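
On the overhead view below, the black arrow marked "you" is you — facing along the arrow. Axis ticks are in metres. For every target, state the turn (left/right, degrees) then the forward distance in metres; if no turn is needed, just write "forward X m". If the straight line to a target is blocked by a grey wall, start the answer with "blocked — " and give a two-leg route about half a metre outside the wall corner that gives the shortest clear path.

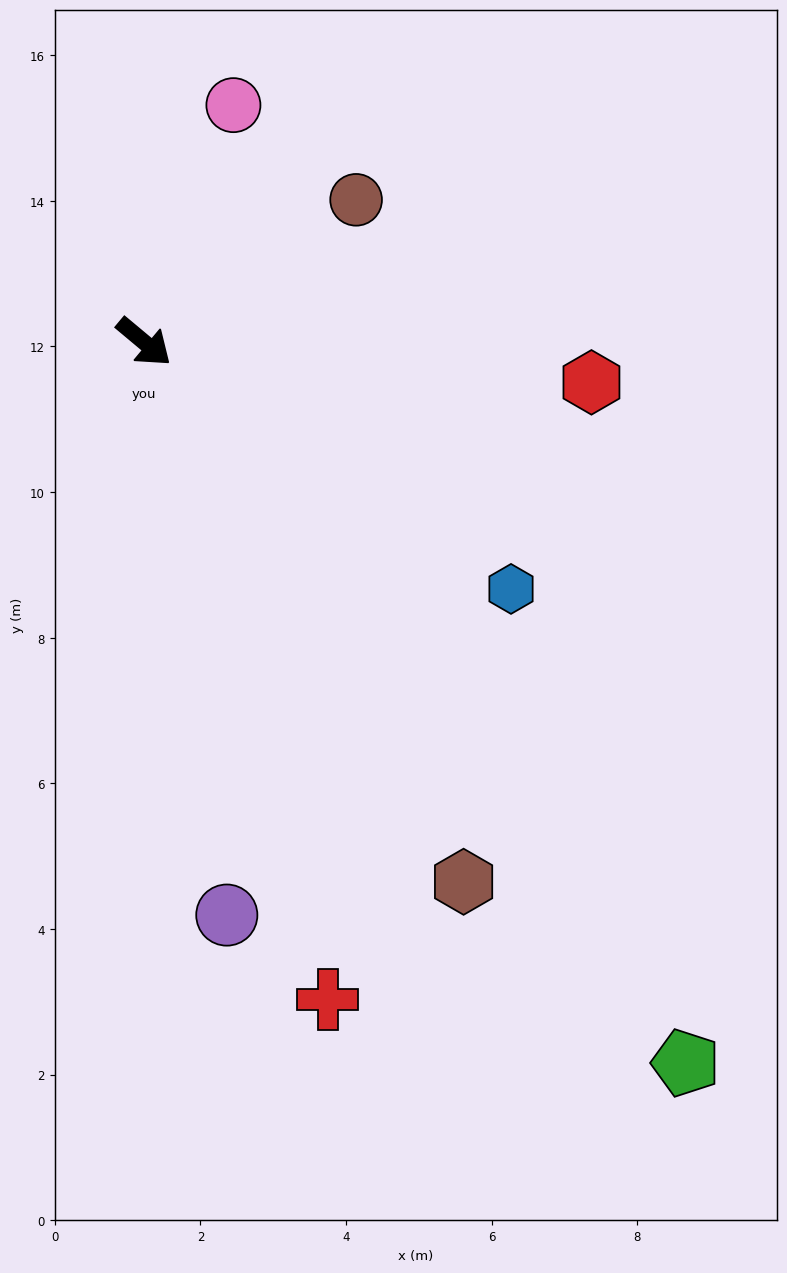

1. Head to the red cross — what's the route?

turn right 34°, forward 9.4 m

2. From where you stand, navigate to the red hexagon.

turn left 35°, forward 6.2 m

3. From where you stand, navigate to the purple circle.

turn right 42°, forward 7.9 m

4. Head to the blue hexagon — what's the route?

turn left 6°, forward 6.1 m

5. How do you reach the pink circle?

turn left 109°, forward 3.5 m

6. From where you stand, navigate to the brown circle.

turn left 74°, forward 3.5 m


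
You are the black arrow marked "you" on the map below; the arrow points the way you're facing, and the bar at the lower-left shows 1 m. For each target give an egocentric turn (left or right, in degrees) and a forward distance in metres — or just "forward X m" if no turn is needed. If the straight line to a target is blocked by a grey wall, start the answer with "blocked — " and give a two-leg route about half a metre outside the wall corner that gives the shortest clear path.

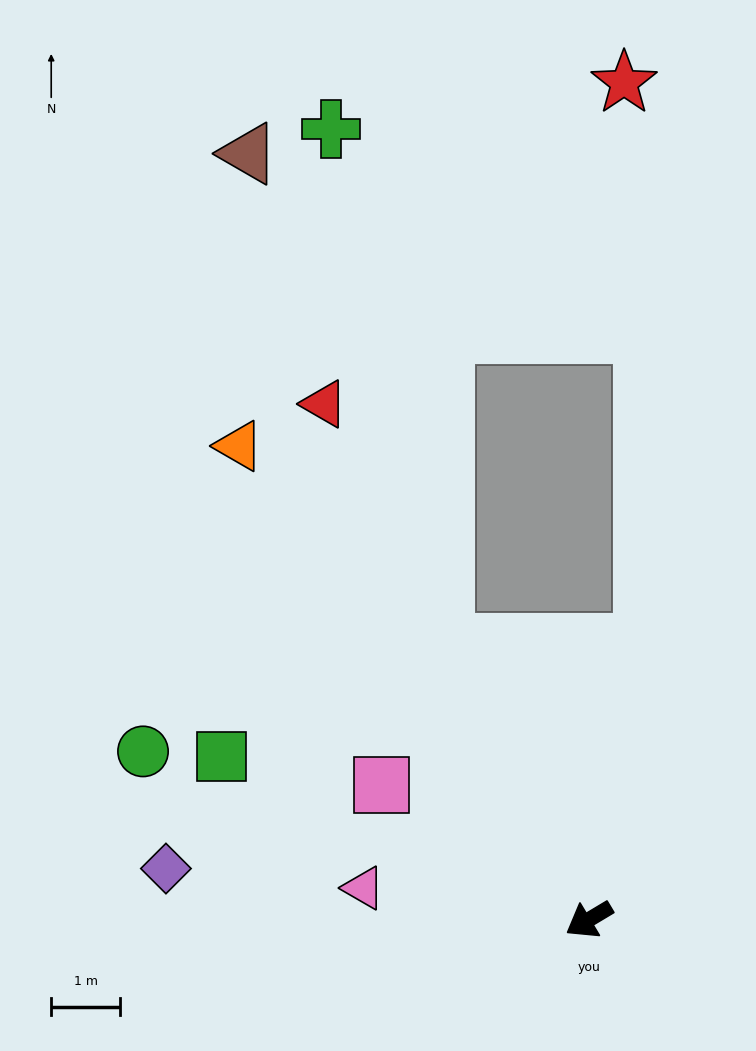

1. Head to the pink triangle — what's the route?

turn right 39°, forward 3.3 m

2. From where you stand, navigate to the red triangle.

turn right 94°, forward 8.4 m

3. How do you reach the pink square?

turn right 64°, forward 3.6 m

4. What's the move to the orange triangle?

turn right 84°, forward 8.6 m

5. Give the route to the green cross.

blocked — turn right 93°, forward 4.5 m, then turn right 15°, forward 7.7 m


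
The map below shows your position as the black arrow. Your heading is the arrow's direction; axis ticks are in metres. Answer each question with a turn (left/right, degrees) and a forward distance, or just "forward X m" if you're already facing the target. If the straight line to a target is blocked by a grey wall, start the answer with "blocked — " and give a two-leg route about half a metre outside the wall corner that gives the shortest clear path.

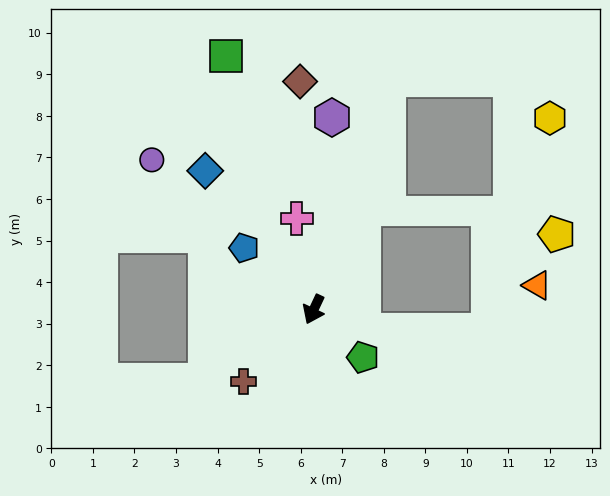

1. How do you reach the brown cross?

turn right 19°, forward 2.4 m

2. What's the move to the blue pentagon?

turn right 106°, forward 2.2 m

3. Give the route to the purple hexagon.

turn right 160°, forward 4.6 m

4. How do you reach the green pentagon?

turn left 71°, forward 1.7 m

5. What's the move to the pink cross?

turn right 144°, forward 2.2 m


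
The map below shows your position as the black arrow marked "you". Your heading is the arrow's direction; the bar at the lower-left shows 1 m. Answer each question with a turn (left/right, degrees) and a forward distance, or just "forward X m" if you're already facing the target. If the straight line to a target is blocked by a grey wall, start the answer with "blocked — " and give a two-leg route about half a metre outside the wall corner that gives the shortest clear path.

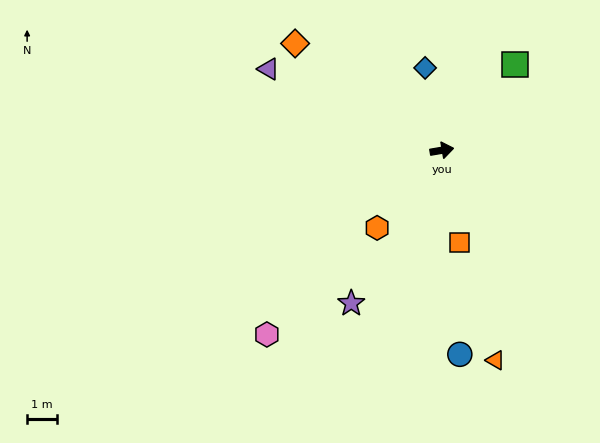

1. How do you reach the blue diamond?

turn left 92°, forward 2.8 m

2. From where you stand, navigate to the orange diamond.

turn left 134°, forward 6.0 m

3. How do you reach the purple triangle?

turn left 145°, forward 6.3 m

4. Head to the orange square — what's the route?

turn right 89°, forward 3.1 m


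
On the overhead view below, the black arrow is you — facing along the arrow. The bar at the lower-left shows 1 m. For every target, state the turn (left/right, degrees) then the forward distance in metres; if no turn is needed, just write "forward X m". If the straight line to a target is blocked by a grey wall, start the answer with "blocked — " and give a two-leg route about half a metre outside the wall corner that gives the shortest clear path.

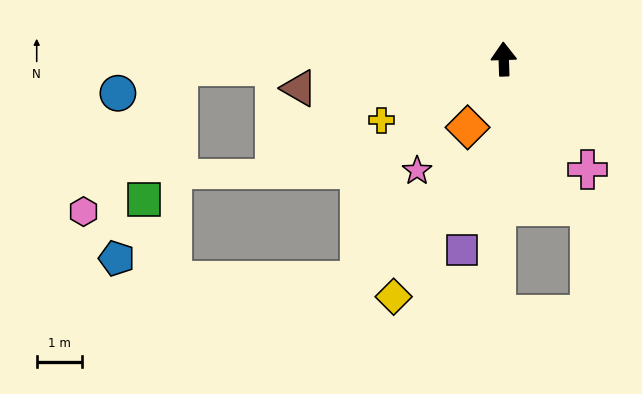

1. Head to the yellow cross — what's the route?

turn left 115°, forward 3.0 m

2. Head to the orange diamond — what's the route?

turn left 150°, forward 1.7 m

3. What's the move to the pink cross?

turn right 145°, forward 3.1 m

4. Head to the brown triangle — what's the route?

turn left 96°, forward 4.6 m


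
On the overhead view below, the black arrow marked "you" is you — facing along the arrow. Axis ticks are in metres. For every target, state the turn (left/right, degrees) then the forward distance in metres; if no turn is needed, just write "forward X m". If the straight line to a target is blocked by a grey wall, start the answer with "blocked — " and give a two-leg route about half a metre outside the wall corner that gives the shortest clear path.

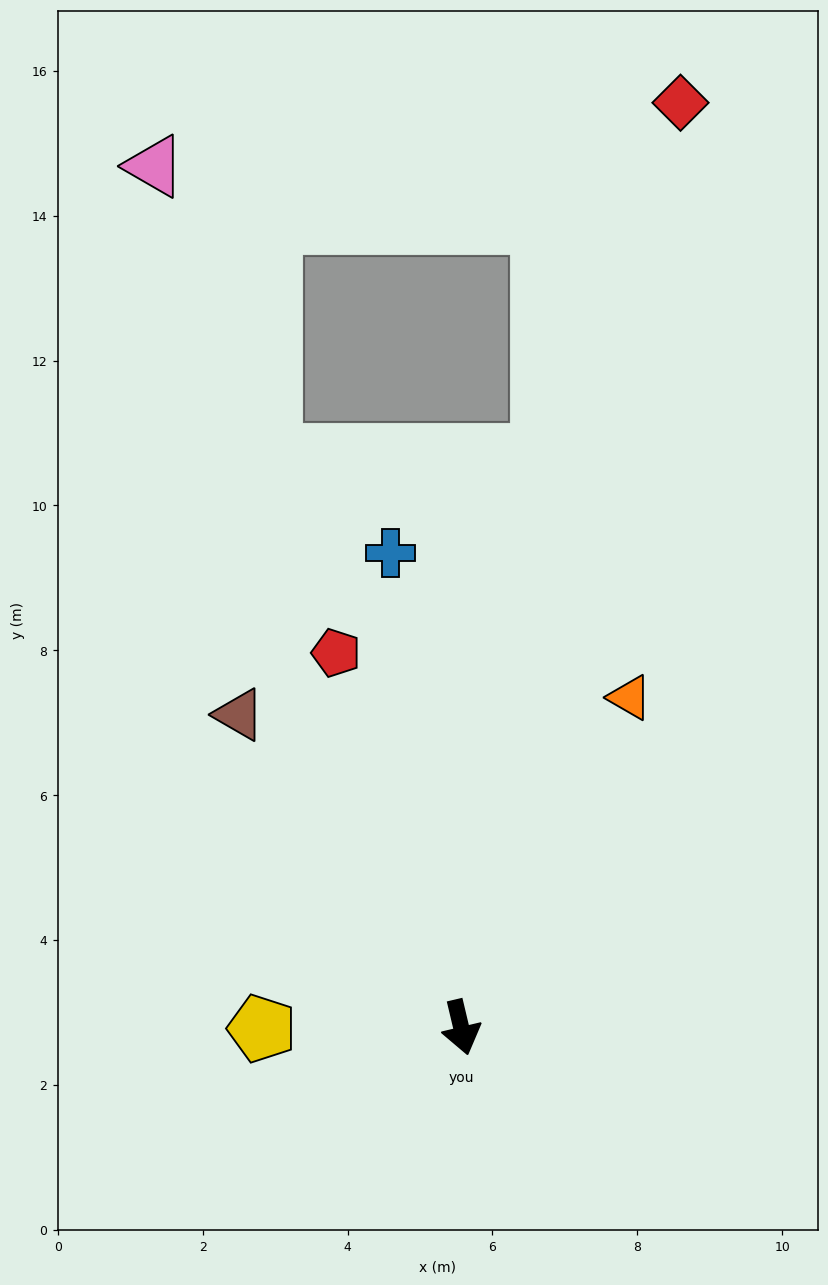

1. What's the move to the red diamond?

turn left 153°, forward 13.1 m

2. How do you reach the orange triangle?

turn left 140°, forward 5.1 m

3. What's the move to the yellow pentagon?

turn right 103°, forward 2.8 m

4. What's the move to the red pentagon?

turn right 175°, forward 5.5 m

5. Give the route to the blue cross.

turn left 175°, forward 6.6 m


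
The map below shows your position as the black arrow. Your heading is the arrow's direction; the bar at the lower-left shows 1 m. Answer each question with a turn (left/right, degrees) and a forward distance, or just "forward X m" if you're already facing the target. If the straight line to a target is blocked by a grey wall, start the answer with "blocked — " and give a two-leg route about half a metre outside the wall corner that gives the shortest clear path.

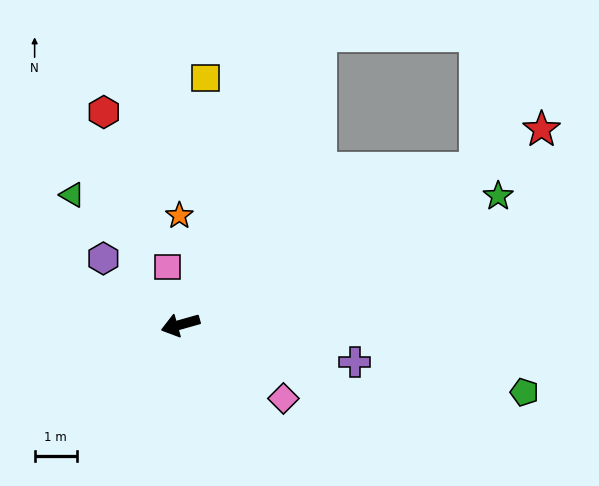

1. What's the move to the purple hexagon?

turn right 56°, forward 2.4 m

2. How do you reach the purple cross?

turn left 152°, forward 4.2 m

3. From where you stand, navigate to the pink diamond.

turn left 129°, forward 3.0 m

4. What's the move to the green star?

turn right 174°, forward 8.1 m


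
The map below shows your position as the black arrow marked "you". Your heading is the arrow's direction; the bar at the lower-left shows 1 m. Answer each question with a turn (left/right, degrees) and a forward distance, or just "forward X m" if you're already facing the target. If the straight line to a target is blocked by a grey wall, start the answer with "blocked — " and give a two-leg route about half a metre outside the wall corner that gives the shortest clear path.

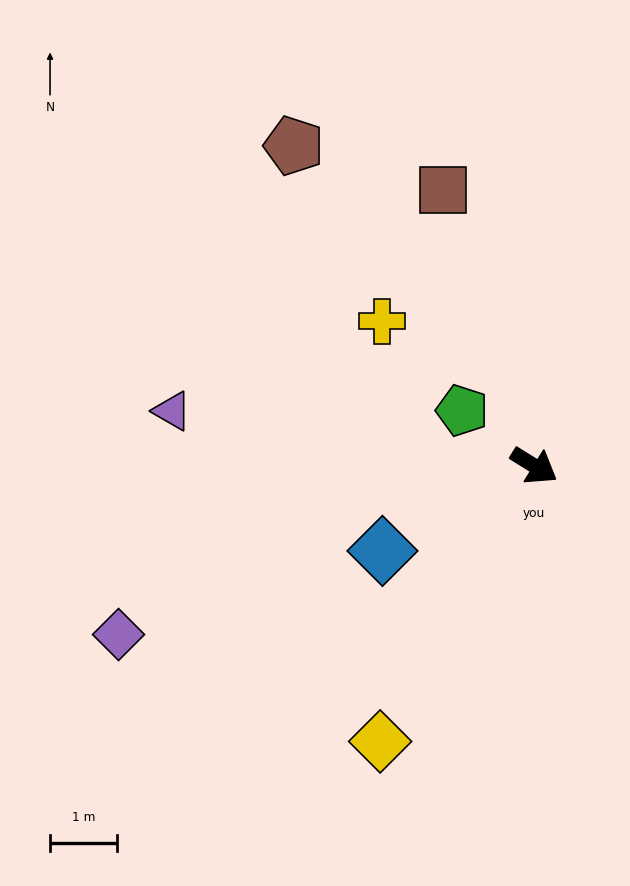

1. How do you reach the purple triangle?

turn right 157°, forward 5.5 m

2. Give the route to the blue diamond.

turn right 119°, forward 2.6 m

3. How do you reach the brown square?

turn left 140°, forward 4.3 m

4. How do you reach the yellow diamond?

turn right 87°, forward 4.7 m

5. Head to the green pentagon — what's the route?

turn left 174°, forward 1.4 m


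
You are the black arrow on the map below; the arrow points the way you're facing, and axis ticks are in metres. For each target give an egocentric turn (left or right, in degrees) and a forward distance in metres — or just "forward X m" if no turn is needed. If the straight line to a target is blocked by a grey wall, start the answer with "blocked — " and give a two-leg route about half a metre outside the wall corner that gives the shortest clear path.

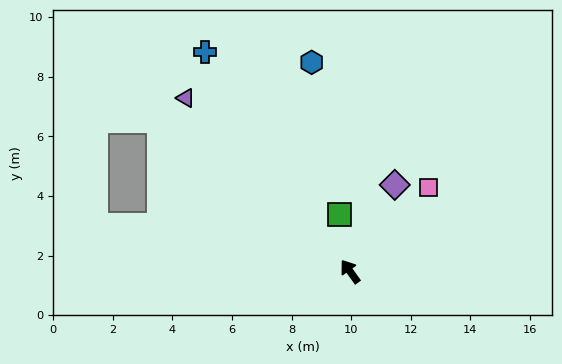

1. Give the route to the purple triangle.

turn left 8°, forward 8.0 m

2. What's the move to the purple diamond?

turn right 63°, forward 3.3 m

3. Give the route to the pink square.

turn right 79°, forward 3.8 m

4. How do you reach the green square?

turn right 25°, forward 1.9 m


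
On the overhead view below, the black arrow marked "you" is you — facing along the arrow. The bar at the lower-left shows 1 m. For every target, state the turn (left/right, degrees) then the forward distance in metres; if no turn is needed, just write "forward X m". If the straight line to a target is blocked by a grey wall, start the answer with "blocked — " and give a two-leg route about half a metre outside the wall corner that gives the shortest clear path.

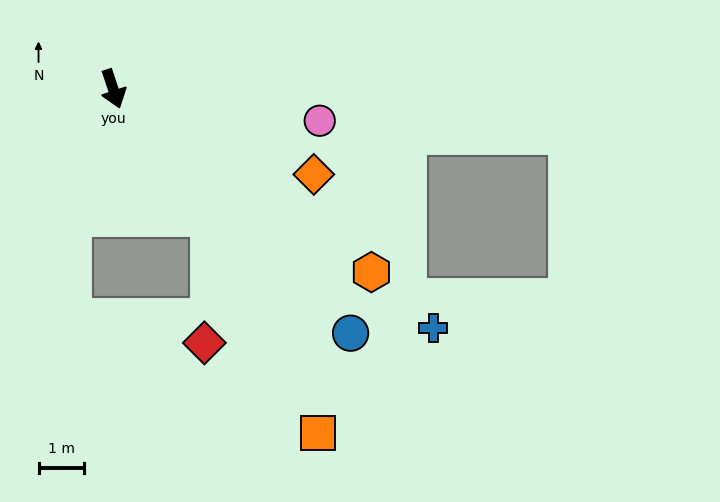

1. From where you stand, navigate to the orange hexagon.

turn left 36°, forward 6.9 m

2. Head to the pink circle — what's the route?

turn left 63°, forward 4.6 m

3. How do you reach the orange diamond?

turn left 48°, forward 4.8 m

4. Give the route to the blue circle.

turn left 26°, forward 7.5 m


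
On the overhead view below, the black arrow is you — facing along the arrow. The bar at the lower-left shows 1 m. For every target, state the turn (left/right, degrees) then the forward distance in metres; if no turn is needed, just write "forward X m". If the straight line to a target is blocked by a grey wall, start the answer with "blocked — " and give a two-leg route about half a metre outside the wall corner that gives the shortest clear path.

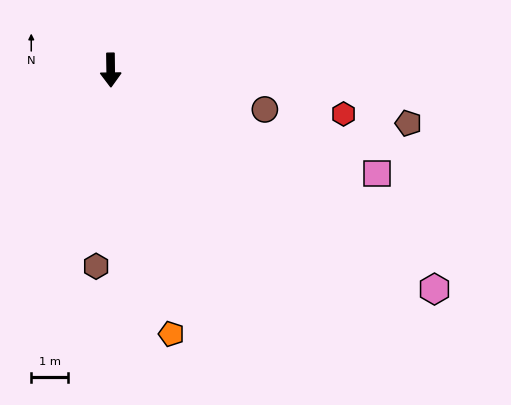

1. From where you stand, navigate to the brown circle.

turn left 75°, forward 4.3 m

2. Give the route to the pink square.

turn left 68°, forward 7.8 m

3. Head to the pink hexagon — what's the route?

turn left 55°, forward 10.6 m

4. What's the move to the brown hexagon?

turn right 5°, forward 5.3 m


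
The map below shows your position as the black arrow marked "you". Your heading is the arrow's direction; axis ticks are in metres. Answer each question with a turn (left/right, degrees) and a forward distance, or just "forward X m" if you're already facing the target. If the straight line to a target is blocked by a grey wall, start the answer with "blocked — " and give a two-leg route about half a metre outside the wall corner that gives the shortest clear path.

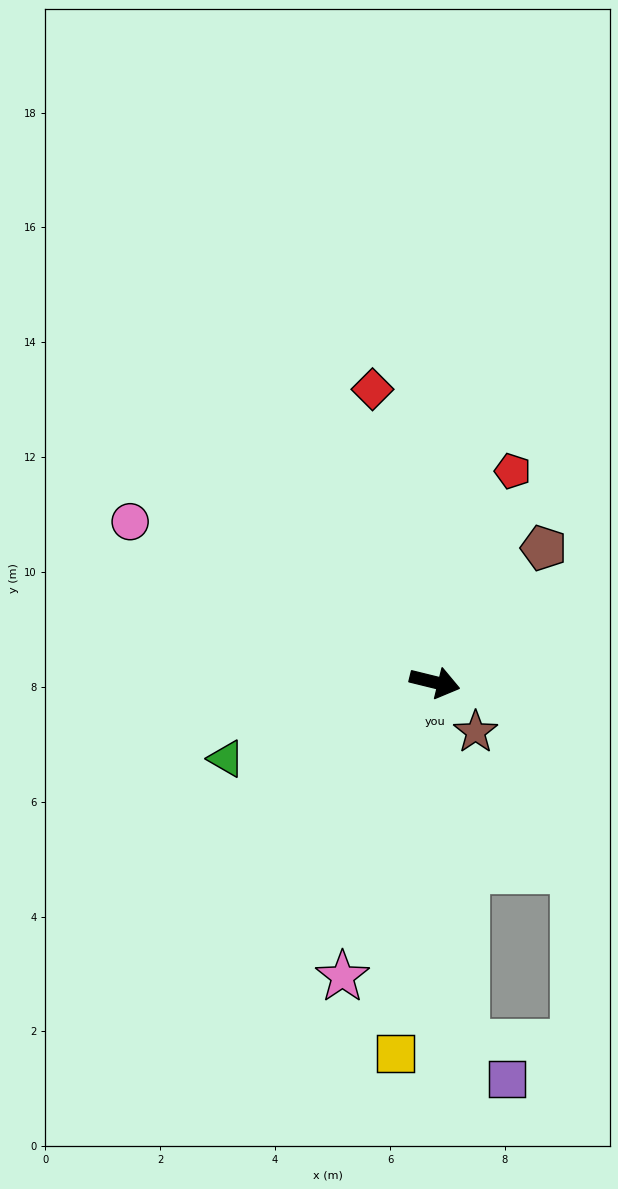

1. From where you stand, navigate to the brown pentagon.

turn left 65°, forward 3.0 m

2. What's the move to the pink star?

turn right 94°, forward 5.4 m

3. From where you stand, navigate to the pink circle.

turn left 166°, forward 6.0 m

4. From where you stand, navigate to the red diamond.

turn left 116°, forward 5.2 m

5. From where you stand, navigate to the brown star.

turn right 37°, forward 1.1 m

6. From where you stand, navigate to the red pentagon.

turn left 84°, forward 3.9 m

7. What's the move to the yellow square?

turn right 82°, forward 6.5 m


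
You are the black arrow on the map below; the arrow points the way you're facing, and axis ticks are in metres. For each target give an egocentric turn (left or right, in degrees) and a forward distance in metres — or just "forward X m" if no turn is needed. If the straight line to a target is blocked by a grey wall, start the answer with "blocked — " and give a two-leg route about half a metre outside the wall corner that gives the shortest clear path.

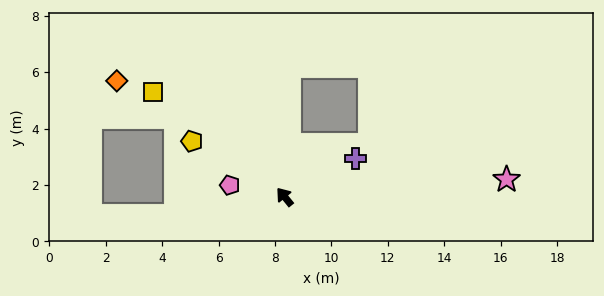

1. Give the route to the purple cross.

turn right 100°, forward 2.9 m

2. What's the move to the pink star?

turn right 125°, forward 7.9 m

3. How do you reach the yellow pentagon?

turn left 20°, forward 3.8 m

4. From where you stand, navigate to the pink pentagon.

turn left 39°, forward 2.0 m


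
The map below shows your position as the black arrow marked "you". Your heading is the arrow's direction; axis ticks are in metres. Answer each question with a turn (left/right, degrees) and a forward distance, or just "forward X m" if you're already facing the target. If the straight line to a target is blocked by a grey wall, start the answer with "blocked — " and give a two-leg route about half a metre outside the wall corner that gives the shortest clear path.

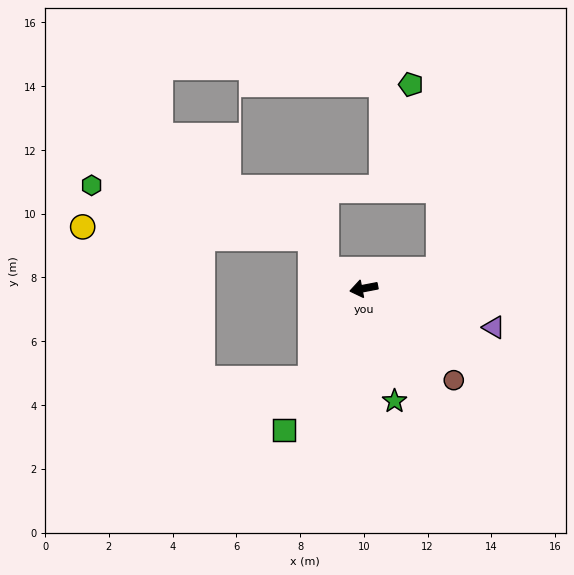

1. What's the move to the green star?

turn left 94°, forward 3.7 m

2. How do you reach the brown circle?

turn left 124°, forward 4.0 m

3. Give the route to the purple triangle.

turn left 152°, forward 4.3 m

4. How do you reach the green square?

turn left 50°, forward 5.1 m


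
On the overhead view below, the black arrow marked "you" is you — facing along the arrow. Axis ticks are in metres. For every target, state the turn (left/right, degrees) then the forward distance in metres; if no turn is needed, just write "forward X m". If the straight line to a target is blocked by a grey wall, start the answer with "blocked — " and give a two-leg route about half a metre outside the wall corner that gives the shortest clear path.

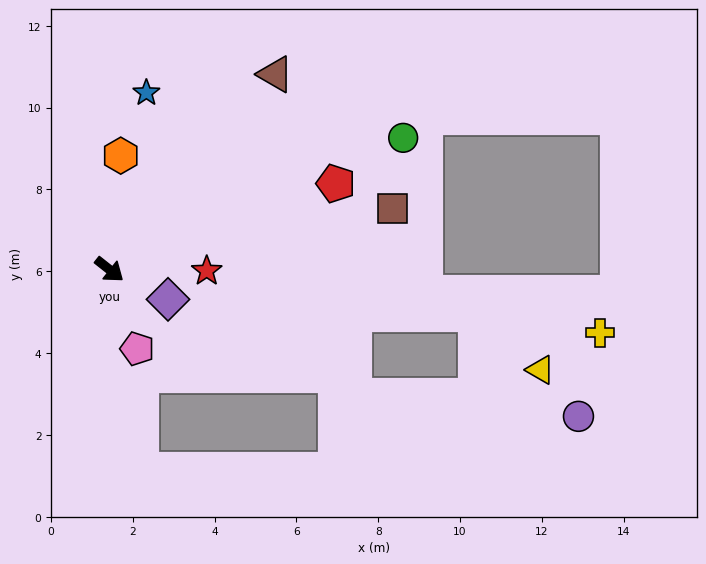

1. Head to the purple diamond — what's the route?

turn left 11°, forward 1.6 m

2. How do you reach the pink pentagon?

turn right 32°, forward 2.1 m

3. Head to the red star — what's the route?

turn left 38°, forward 2.4 m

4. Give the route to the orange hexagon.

turn left 123°, forward 2.8 m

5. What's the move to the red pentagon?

turn left 59°, forward 5.9 m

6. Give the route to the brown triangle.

turn left 88°, forward 6.3 m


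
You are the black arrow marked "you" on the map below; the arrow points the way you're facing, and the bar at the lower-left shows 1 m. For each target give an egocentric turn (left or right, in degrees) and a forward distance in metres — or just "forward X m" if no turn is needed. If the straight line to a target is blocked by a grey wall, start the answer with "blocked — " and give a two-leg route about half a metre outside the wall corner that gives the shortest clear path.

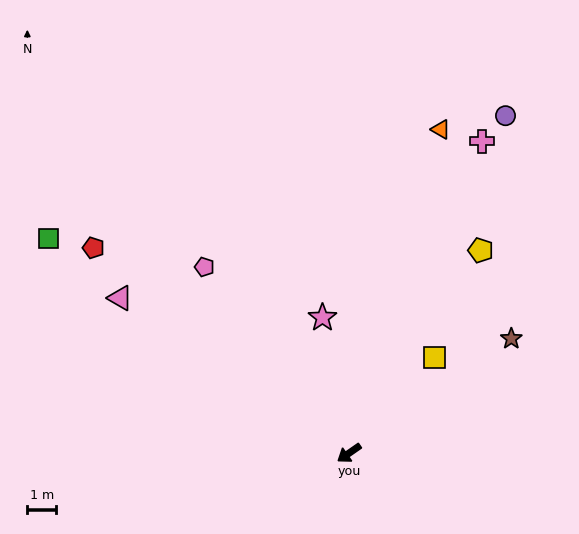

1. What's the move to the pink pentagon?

turn right 87°, forward 8.2 m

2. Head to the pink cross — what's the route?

turn right 148°, forward 11.8 m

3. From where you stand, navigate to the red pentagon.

turn right 74°, forward 11.4 m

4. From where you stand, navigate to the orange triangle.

turn right 141°, forward 11.7 m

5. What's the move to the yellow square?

turn right 167°, forward 4.5 m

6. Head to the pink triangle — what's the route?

turn right 69°, forward 9.6 m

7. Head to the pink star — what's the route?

turn right 114°, forward 4.8 m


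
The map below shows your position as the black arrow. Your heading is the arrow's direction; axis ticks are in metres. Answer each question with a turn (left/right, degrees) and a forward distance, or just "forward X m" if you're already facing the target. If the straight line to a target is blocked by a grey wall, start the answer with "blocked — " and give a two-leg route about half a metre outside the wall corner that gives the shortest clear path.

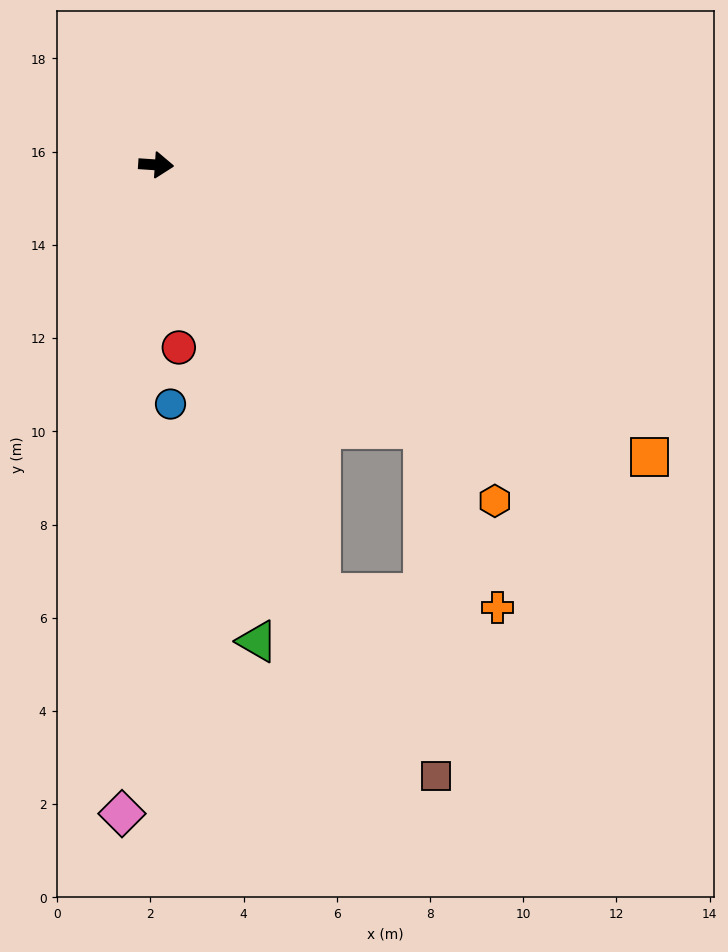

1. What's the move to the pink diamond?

turn right 89°, forward 13.9 m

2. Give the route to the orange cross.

blocked — turn right 41°, forward 8.0 m, then turn right 22°, forward 4.2 m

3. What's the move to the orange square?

turn right 27°, forward 12.3 m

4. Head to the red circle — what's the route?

turn right 79°, forward 3.9 m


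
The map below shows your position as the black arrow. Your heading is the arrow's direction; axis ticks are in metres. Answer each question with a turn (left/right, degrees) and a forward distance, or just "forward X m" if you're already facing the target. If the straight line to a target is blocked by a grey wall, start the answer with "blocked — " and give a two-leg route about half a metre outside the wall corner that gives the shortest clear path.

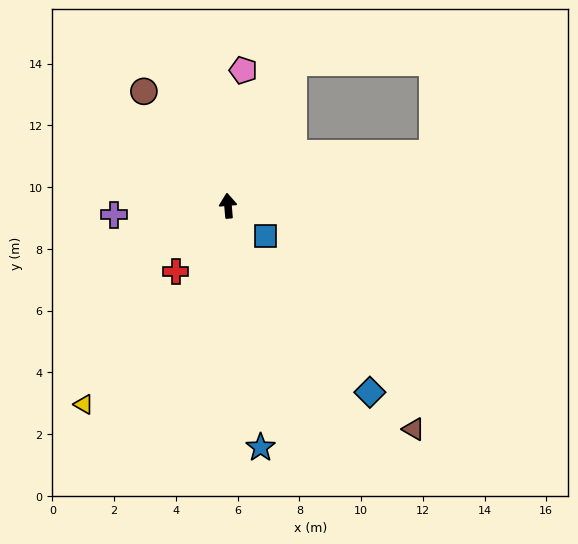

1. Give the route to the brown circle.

turn left 31°, forward 4.6 m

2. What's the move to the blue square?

turn right 134°, forward 1.6 m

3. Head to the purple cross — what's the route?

turn left 90°, forward 3.7 m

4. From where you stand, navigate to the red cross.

turn left 137°, forward 2.7 m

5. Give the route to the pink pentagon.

turn right 11°, forward 4.4 m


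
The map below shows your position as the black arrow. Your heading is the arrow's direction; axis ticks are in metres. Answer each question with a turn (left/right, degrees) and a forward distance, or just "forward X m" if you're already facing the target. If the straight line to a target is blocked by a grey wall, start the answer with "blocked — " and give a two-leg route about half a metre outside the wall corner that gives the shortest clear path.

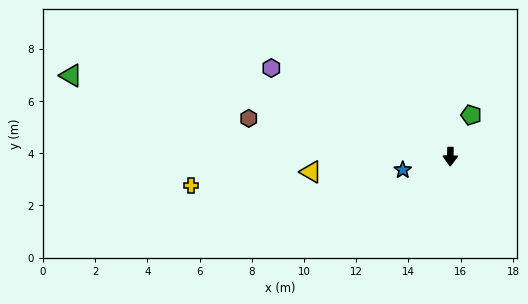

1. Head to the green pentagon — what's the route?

turn left 154°, forward 1.8 m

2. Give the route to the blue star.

turn right 73°, forward 1.9 m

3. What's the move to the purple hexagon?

turn right 115°, forward 7.6 m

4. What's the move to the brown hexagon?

turn right 100°, forward 7.9 m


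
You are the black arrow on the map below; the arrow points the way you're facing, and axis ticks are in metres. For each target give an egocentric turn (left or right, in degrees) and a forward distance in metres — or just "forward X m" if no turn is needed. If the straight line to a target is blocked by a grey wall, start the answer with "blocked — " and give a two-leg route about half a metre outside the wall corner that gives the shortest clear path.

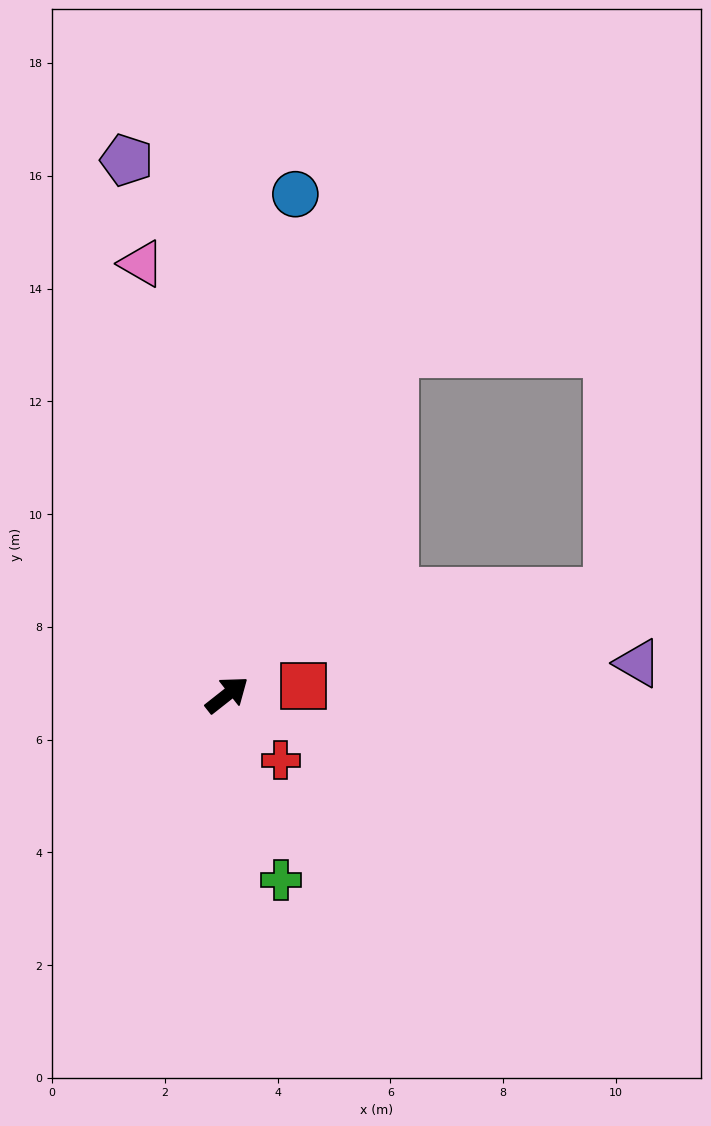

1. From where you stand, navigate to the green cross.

turn right 112°, forward 3.4 m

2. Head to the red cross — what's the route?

turn right 89°, forward 1.5 m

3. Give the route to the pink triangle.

turn left 63°, forward 7.8 m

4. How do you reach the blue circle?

turn left 44°, forward 9.0 m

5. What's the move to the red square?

turn right 32°, forward 1.4 m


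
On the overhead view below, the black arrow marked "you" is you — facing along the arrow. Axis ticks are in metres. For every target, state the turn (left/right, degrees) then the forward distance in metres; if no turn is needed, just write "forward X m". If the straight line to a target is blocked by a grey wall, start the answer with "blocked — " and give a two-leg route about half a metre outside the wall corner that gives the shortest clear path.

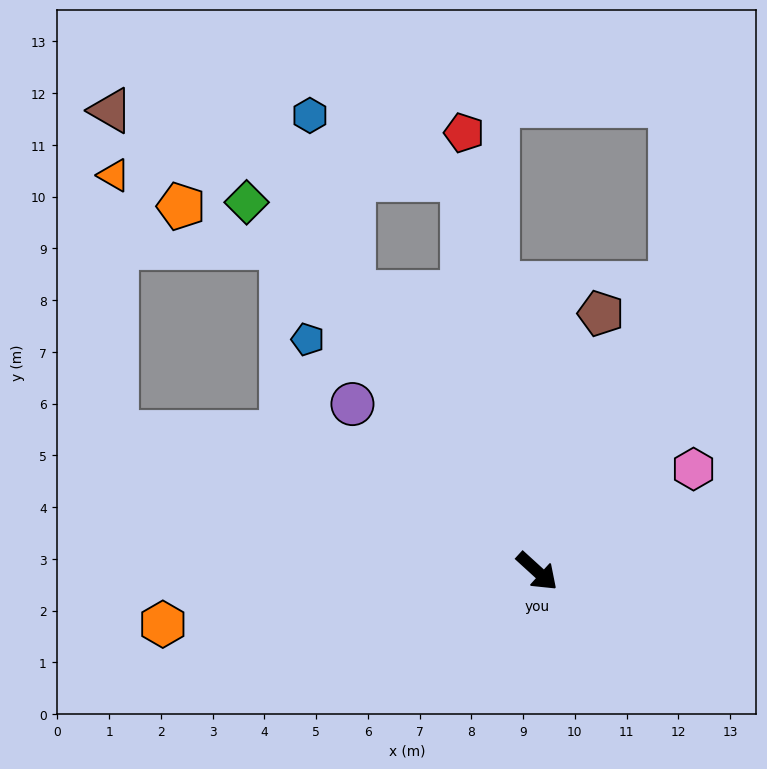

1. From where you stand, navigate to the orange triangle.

blocked — turn right 156°, forward 8.6 m, then turn right 71°, forward 5.0 m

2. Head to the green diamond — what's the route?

turn left 171°, forward 9.1 m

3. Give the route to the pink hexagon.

turn left 75°, forward 3.6 m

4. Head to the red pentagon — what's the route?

turn left 142°, forward 8.6 m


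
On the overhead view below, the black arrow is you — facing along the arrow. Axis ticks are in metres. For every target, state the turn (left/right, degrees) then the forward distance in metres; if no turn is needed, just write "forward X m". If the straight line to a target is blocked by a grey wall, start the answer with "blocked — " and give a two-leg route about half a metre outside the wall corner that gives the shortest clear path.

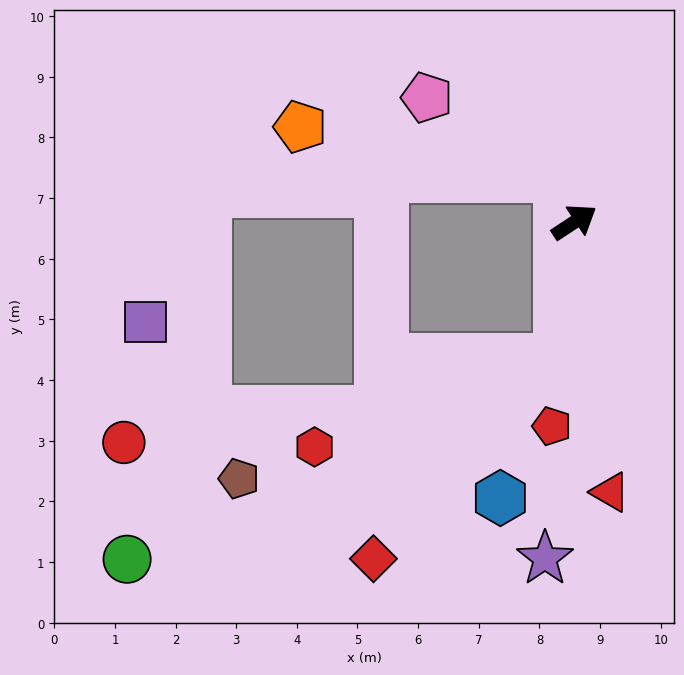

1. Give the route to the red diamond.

blocked — turn right 130°, forward 2.3 m, then turn right 36°, forward 4.5 m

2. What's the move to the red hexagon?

blocked — turn right 130°, forward 2.3 m, then turn right 64°, forward 4.3 m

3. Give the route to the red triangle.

turn right 116°, forward 4.5 m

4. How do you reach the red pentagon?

turn right 130°, forward 3.4 m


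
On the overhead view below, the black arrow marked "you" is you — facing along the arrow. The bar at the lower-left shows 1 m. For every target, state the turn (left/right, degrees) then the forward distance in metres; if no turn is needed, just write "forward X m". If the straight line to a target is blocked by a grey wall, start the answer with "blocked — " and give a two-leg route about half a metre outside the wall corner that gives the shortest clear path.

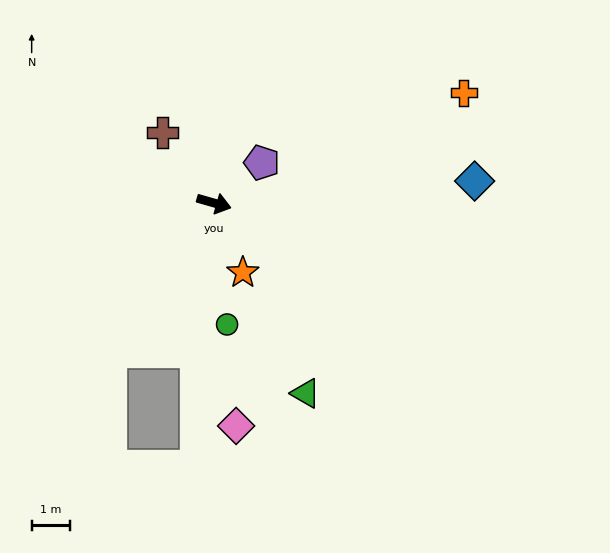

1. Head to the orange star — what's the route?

turn right 52°, forward 2.0 m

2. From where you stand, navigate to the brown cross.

turn left 142°, forward 2.3 m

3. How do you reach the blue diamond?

turn left 21°, forward 6.9 m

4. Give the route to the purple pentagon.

turn left 56°, forward 1.6 m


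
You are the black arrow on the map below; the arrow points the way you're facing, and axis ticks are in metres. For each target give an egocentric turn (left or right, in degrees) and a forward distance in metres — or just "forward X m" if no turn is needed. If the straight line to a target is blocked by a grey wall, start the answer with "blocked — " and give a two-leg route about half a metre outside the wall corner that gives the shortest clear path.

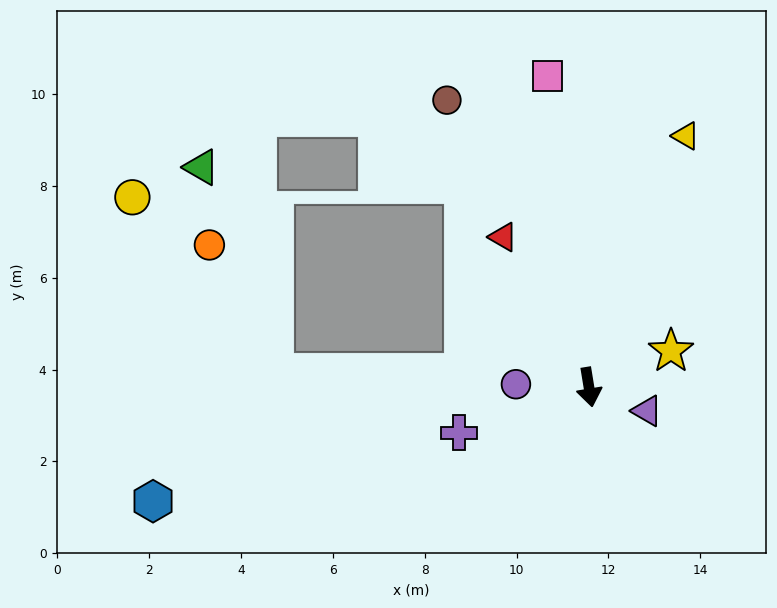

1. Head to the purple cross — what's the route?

turn right 80°, forward 3.0 m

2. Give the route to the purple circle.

turn right 102°, forward 1.6 m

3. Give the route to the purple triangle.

turn left 59°, forward 1.4 m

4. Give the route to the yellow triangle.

turn left 150°, forward 5.9 m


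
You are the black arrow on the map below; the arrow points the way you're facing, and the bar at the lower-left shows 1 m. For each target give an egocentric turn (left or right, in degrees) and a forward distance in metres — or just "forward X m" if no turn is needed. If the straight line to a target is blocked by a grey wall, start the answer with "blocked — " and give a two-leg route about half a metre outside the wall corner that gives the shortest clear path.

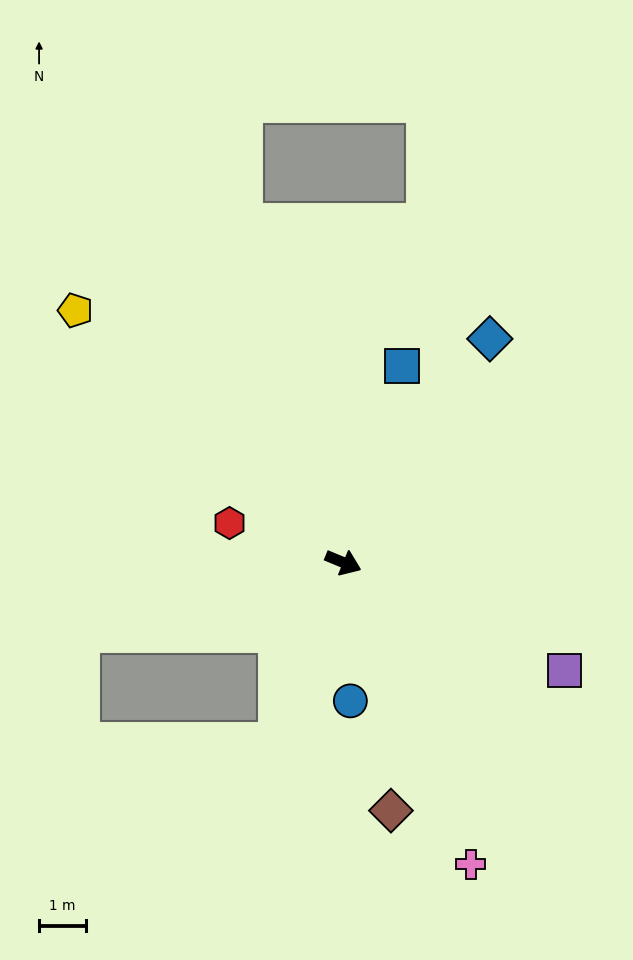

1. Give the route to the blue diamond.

turn left 79°, forward 5.7 m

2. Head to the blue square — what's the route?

turn left 96°, forward 4.4 m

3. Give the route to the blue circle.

turn right 65°, forward 2.9 m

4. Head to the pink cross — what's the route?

turn right 45°, forward 7.0 m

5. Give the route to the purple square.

turn right 4°, forward 5.2 m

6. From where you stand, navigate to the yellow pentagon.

turn left 159°, forward 7.8 m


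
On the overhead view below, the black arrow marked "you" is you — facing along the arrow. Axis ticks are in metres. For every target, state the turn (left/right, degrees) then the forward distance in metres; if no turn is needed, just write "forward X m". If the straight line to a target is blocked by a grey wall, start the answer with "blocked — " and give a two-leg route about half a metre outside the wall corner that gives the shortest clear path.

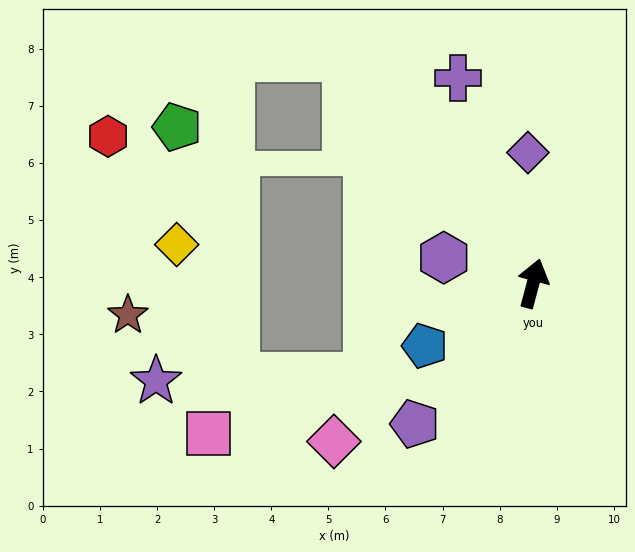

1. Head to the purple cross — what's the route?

turn left 35°, forward 3.8 m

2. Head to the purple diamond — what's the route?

turn left 17°, forward 2.3 m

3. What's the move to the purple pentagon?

turn left 155°, forward 3.2 m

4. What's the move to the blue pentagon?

turn left 135°, forward 2.2 m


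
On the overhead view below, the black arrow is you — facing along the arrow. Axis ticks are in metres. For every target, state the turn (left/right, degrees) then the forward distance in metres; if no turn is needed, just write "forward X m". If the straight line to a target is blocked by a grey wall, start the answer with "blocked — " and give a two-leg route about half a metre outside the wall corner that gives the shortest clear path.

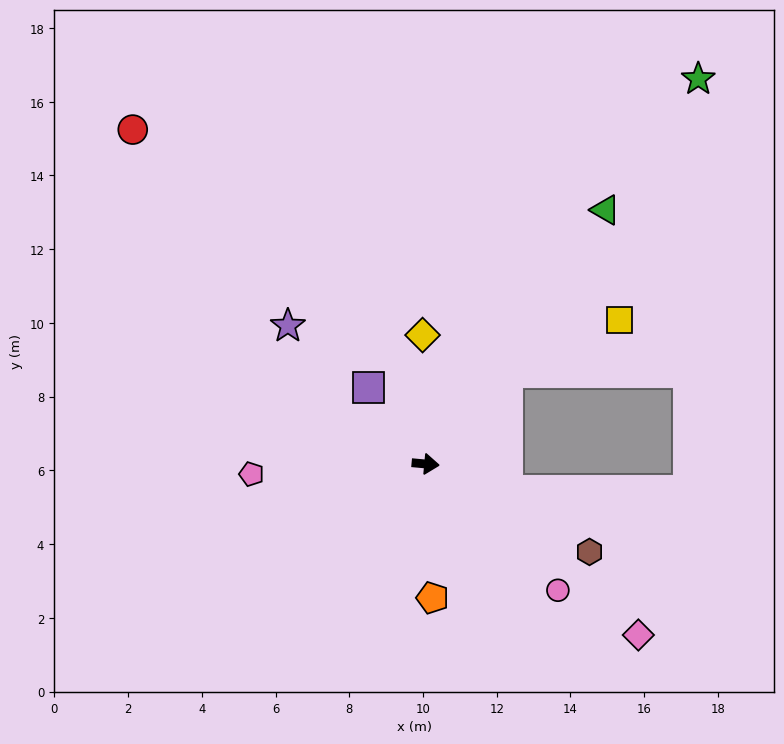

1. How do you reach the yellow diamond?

turn left 97°, forward 3.5 m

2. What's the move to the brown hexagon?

turn right 23°, forward 5.0 m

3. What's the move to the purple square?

turn left 132°, forward 2.6 m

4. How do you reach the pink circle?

turn right 38°, forward 5.0 m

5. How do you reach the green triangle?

turn left 60°, forward 8.4 m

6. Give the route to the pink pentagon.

turn right 171°, forward 4.7 m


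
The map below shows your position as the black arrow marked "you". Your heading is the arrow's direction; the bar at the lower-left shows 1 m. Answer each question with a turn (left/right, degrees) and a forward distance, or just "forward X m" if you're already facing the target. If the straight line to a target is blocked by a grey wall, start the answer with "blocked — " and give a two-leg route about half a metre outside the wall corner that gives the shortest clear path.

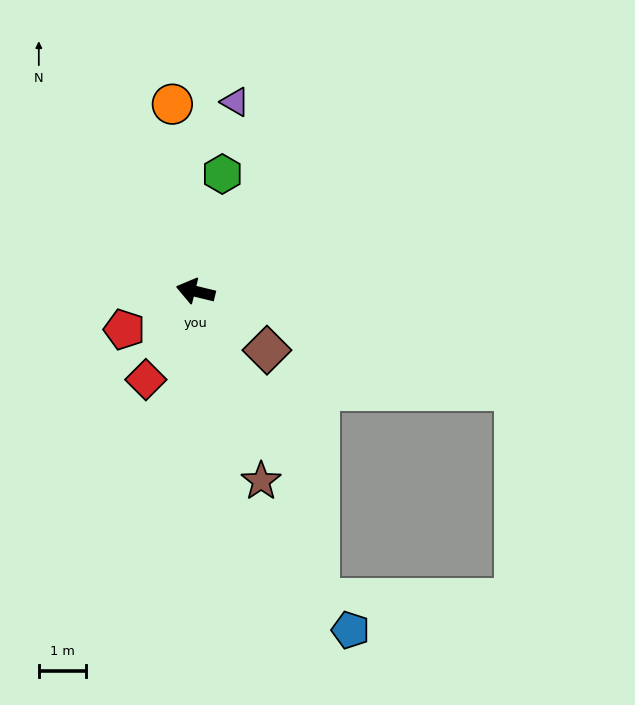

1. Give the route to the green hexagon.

turn right 89°, forward 2.5 m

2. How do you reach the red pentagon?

turn left 42°, forward 1.7 m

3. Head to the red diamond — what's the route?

turn left 74°, forward 2.1 m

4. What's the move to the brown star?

turn left 123°, forward 4.2 m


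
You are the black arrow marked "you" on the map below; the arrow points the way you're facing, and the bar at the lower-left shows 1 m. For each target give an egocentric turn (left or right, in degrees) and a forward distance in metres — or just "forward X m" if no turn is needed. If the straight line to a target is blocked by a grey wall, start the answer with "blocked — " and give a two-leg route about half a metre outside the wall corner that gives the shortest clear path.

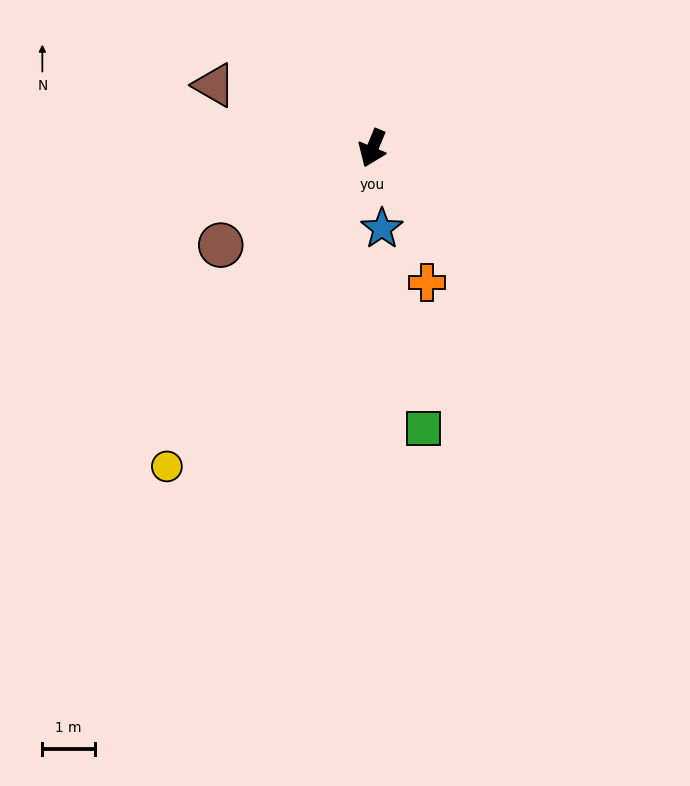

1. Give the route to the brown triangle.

turn right 89°, forward 3.2 m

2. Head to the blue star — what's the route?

turn left 29°, forward 1.5 m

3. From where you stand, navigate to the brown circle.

turn right 35°, forward 3.4 m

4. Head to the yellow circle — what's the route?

turn right 10°, forward 7.2 m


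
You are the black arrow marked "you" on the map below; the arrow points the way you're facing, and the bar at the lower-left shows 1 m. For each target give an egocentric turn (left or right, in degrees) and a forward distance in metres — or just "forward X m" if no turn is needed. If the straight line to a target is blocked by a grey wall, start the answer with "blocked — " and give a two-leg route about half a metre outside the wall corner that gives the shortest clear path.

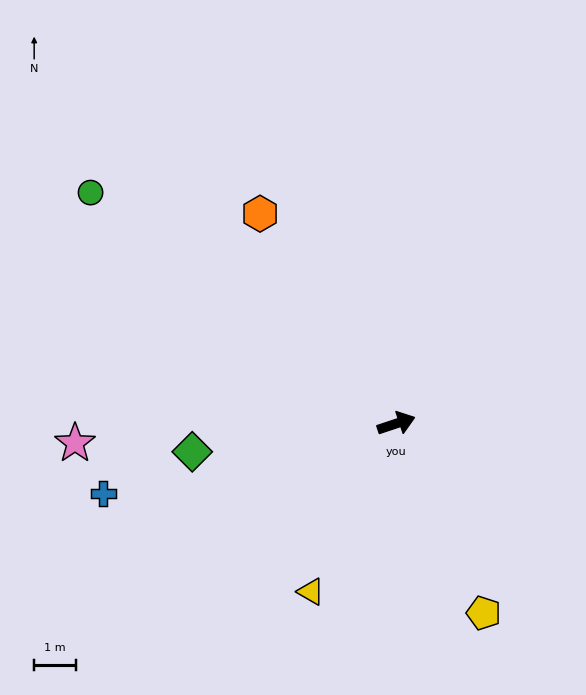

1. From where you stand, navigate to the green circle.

turn left 125°, forward 9.1 m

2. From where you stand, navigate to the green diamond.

turn left 169°, forward 4.9 m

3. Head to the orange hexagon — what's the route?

turn left 105°, forward 6.0 m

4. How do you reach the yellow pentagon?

turn right 84°, forward 5.0 m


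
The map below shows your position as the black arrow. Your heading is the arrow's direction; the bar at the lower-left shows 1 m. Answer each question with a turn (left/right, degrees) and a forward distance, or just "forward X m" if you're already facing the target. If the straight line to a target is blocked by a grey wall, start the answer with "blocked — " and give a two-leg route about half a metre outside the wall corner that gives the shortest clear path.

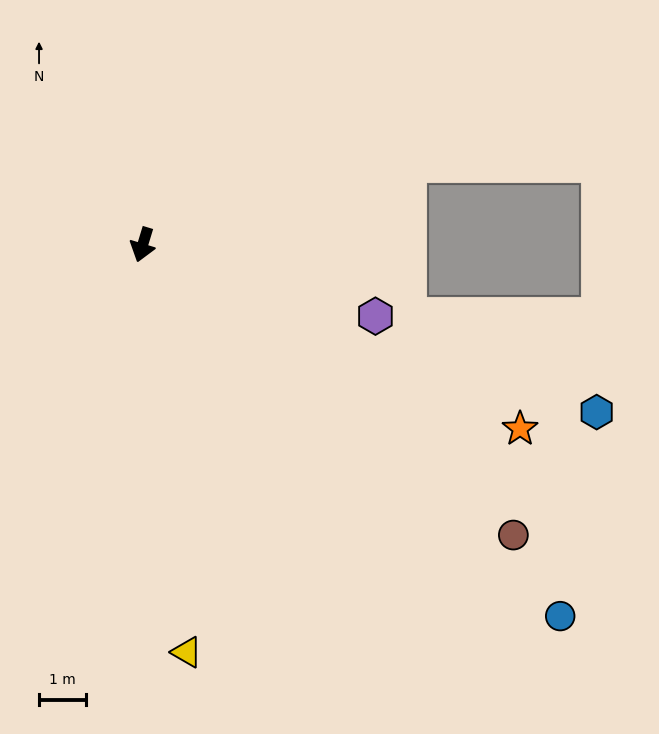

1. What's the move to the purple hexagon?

turn left 90°, forward 5.2 m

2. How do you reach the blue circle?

turn left 65°, forward 12.0 m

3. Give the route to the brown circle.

turn left 69°, forward 10.1 m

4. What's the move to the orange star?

turn left 81°, forward 9.0 m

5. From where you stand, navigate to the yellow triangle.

turn left 23°, forward 8.8 m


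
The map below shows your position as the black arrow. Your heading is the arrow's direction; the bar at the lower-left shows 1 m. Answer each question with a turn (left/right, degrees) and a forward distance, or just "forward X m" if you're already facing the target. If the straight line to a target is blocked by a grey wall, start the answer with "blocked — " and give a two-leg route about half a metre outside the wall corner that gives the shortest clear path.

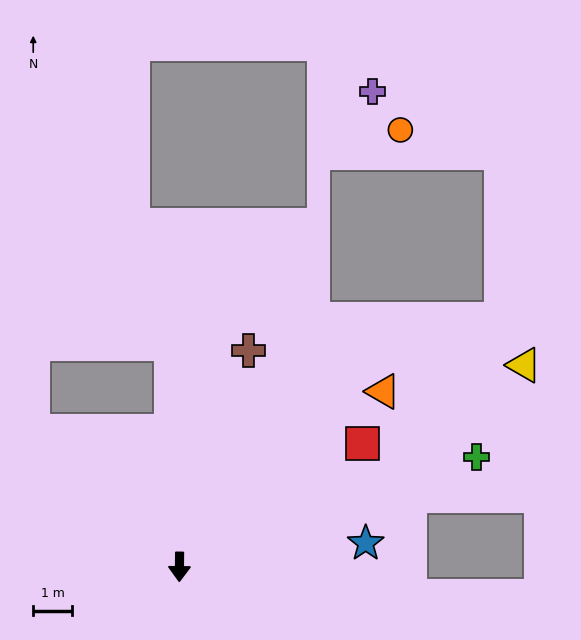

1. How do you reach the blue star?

turn left 98°, forward 4.8 m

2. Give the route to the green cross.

turn left 111°, forward 8.2 m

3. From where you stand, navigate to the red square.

turn left 125°, forward 5.7 m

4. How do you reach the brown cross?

turn left 163°, forward 5.9 m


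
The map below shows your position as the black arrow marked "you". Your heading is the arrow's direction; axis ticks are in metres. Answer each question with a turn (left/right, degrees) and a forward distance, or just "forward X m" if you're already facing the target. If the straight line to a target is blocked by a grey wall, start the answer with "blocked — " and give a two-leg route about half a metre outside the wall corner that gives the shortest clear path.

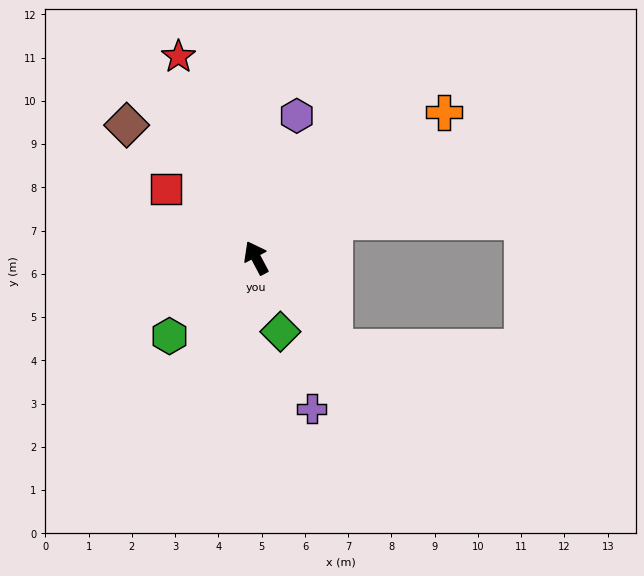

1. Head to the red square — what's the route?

turn left 25°, forward 2.6 m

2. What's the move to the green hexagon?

turn left 104°, forward 2.7 m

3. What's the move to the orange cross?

turn right 80°, forward 5.5 m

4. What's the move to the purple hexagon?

turn right 44°, forward 3.4 m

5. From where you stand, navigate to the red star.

turn right 7°, forward 5.0 m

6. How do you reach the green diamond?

turn left 170°, forward 1.8 m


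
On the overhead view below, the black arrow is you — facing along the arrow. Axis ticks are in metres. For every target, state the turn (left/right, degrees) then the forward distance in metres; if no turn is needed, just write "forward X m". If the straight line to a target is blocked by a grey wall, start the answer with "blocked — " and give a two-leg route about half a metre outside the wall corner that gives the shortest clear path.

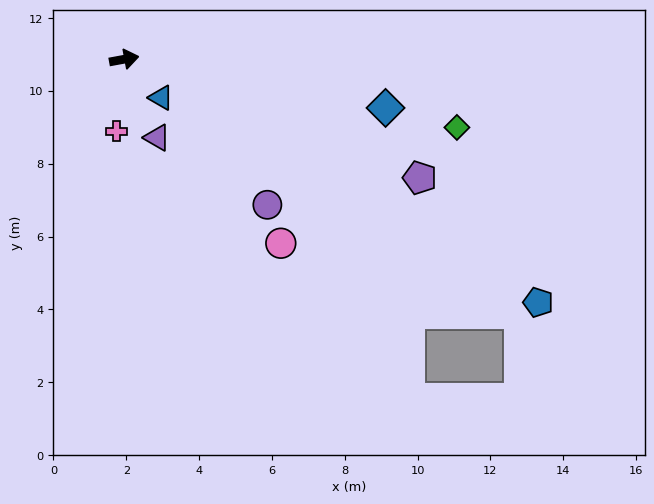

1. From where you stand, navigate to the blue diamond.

turn right 21°, forward 7.3 m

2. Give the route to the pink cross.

turn right 106°, forward 2.0 m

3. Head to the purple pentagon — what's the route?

turn right 32°, forward 8.7 m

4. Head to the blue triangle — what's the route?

turn right 57°, forward 1.5 m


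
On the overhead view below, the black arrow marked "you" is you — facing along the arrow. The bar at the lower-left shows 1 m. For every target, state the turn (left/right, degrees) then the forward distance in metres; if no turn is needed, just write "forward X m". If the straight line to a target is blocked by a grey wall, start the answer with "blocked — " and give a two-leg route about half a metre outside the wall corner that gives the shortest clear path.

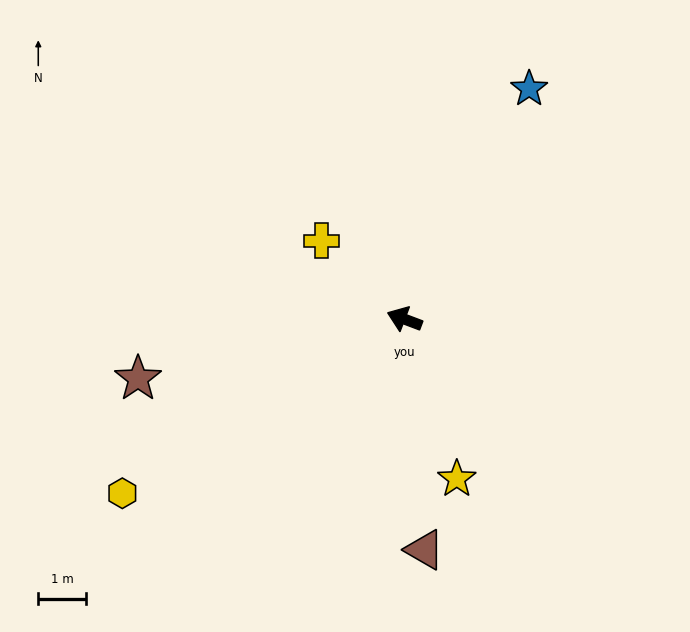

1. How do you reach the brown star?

turn left 33°, forward 5.7 m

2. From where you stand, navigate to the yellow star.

turn left 129°, forward 3.5 m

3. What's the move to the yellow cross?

turn right 23°, forward 2.4 m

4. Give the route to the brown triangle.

turn left 116°, forward 4.8 m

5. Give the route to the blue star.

turn right 98°, forward 5.5 m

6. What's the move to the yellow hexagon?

turn left 52°, forward 6.9 m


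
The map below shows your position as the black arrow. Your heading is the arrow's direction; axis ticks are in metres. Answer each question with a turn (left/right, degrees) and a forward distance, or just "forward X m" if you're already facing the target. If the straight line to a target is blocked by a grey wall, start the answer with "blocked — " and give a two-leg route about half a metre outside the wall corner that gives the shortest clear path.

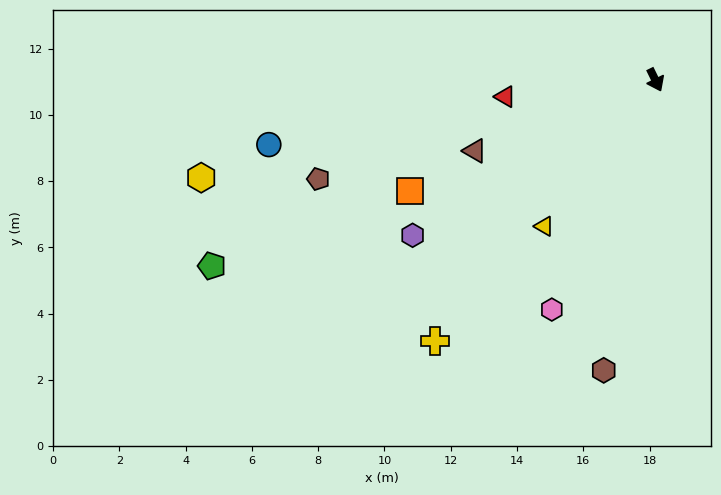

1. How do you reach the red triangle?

turn right 110°, forward 4.6 m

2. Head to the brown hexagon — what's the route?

turn right 36°, forward 8.9 m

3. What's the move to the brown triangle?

turn right 95°, forward 5.9 m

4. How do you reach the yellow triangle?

turn right 63°, forward 5.5 m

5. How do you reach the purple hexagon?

turn right 83°, forward 8.7 m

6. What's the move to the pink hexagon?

turn right 50°, forward 7.6 m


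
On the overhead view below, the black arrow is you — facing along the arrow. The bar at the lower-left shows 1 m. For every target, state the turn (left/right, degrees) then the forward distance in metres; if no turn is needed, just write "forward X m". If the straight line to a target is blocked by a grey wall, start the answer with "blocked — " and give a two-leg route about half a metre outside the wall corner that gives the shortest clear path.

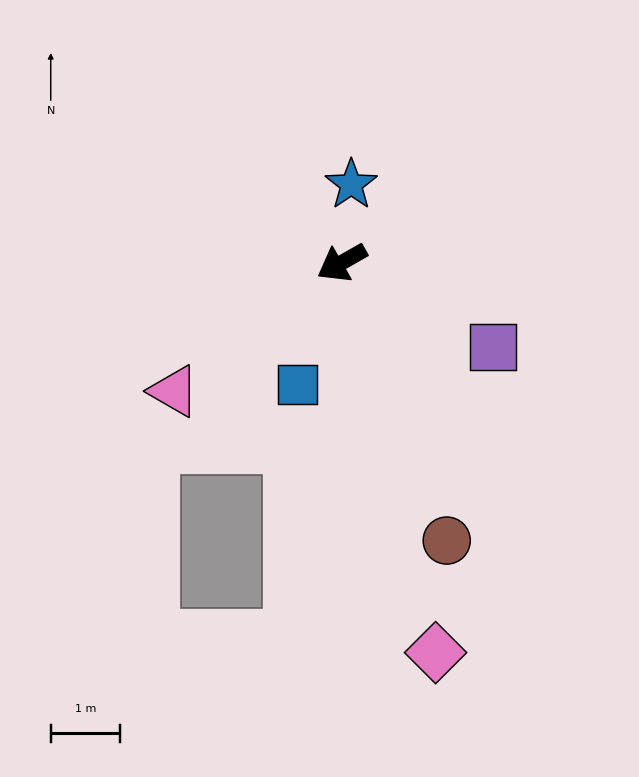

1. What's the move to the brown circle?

turn left 81°, forward 4.3 m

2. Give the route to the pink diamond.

turn left 74°, forward 5.8 m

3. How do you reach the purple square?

turn left 121°, forward 2.5 m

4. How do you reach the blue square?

turn left 40°, forward 1.9 m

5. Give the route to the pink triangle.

turn left 8°, forward 3.0 m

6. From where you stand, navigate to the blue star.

turn right 127°, forward 1.1 m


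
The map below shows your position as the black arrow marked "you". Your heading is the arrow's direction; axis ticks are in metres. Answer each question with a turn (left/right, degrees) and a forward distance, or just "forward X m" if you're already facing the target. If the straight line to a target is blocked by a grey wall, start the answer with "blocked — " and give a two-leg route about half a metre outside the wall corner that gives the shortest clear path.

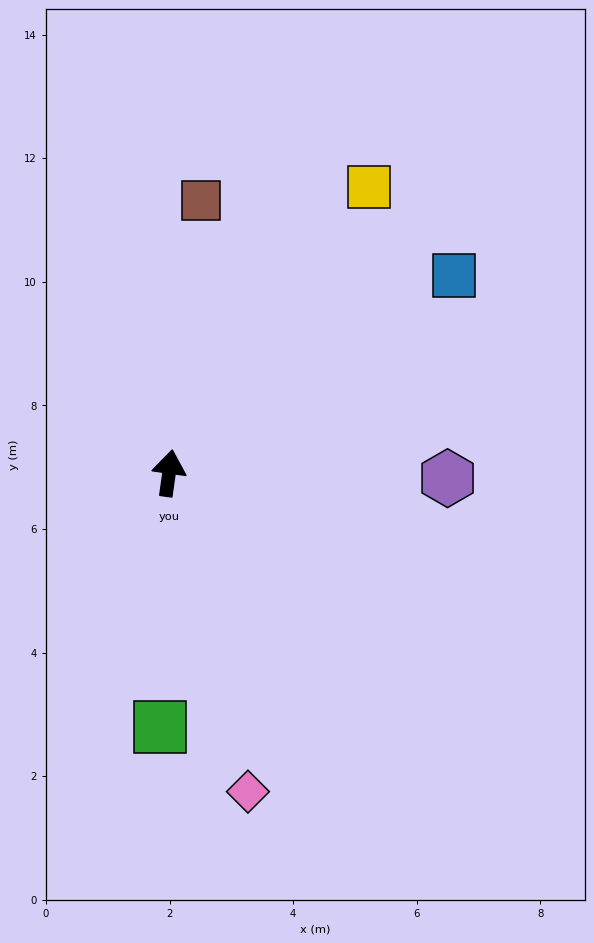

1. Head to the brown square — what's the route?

forward 4.4 m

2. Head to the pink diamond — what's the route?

turn right 158°, forward 5.3 m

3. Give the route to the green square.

turn right 174°, forward 4.1 m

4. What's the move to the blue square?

turn right 47°, forward 5.6 m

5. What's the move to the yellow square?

turn right 27°, forward 5.6 m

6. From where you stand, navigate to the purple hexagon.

turn right 83°, forward 4.5 m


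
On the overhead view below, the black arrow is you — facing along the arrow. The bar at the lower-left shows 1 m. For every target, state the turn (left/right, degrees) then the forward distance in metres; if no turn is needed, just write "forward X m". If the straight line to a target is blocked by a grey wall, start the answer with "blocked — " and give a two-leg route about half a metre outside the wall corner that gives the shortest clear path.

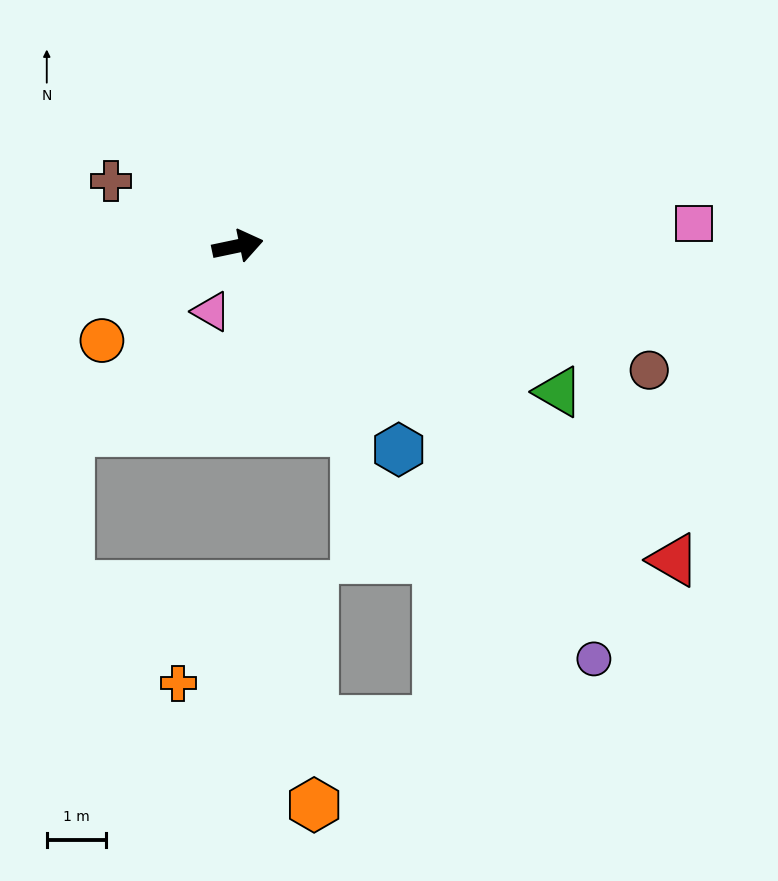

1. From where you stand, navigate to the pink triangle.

turn right 124°, forward 1.2 m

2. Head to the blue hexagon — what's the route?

turn right 64°, forward 4.4 m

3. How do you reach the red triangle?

turn right 48°, forward 9.0 m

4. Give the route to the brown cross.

turn left 141°, forward 2.4 m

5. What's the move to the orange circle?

turn right 157°, forward 2.8 m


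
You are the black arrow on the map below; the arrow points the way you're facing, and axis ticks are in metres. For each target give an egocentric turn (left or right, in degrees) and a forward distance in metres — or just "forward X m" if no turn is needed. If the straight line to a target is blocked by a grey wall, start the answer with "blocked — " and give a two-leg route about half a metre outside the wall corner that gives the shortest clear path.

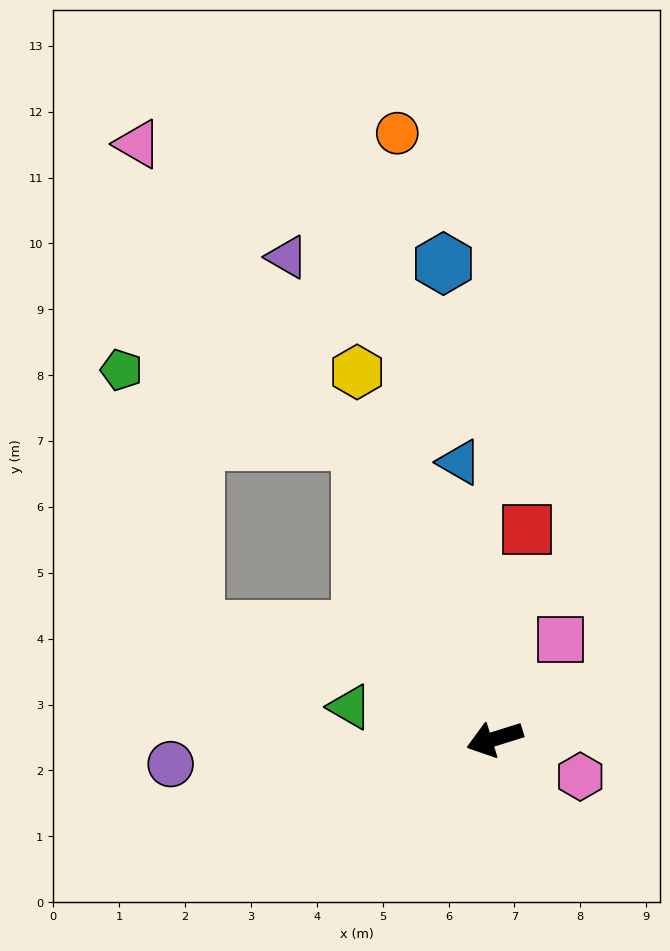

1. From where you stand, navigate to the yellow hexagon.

turn right 87°, forward 5.9 m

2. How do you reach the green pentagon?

blocked — turn right 83°, forward 4.9 m, then turn left 49°, forward 3.8 m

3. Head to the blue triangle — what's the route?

turn right 100°, forward 4.2 m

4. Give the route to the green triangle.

turn right 30°, forward 2.3 m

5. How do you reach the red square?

turn right 116°, forward 3.2 m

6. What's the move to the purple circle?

turn right 13°, forward 4.9 m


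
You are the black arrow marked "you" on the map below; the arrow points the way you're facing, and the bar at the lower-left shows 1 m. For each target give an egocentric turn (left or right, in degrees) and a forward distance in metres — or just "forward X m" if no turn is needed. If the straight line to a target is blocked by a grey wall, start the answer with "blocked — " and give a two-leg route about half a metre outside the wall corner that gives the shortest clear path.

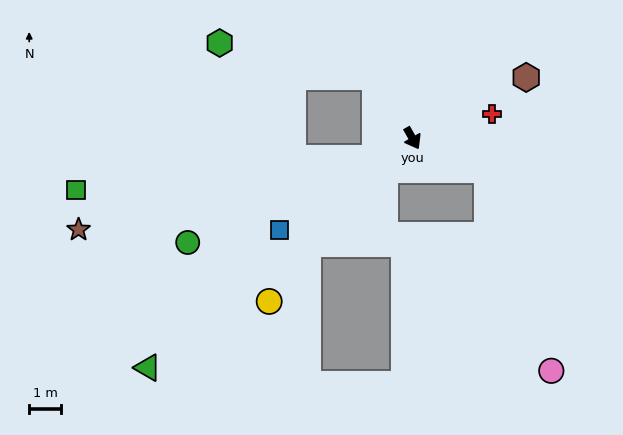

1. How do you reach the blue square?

turn right 85°, forward 5.1 m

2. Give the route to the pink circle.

blocked — turn left 38°, forward 2.6 m, then turn right 50°, forward 6.7 m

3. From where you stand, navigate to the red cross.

turn left 77°, forward 2.6 m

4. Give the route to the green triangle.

turn right 79°, forward 11.1 m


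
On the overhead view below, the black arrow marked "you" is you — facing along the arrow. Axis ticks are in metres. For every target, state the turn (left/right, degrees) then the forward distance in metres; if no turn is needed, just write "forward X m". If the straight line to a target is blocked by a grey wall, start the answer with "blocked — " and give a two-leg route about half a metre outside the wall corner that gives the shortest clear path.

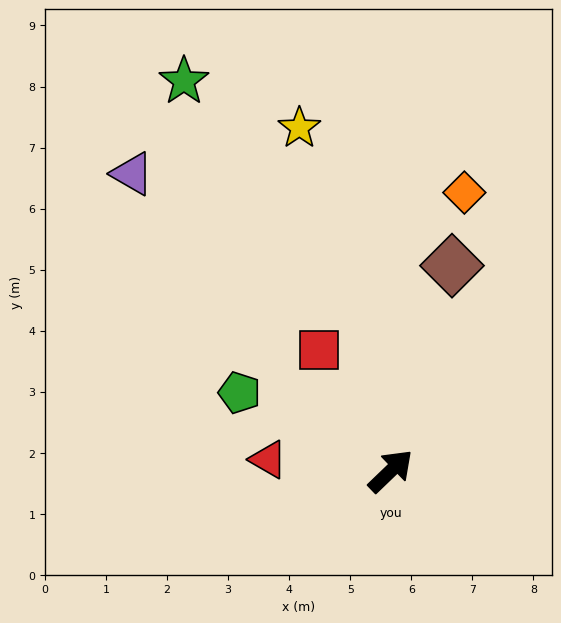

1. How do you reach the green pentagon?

turn left 109°, forward 2.8 m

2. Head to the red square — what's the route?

turn left 77°, forward 2.3 m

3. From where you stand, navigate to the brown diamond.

turn left 29°, forward 3.5 m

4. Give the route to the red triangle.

turn left 131°, forward 2.0 m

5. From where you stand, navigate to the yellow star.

turn left 61°, forward 5.8 m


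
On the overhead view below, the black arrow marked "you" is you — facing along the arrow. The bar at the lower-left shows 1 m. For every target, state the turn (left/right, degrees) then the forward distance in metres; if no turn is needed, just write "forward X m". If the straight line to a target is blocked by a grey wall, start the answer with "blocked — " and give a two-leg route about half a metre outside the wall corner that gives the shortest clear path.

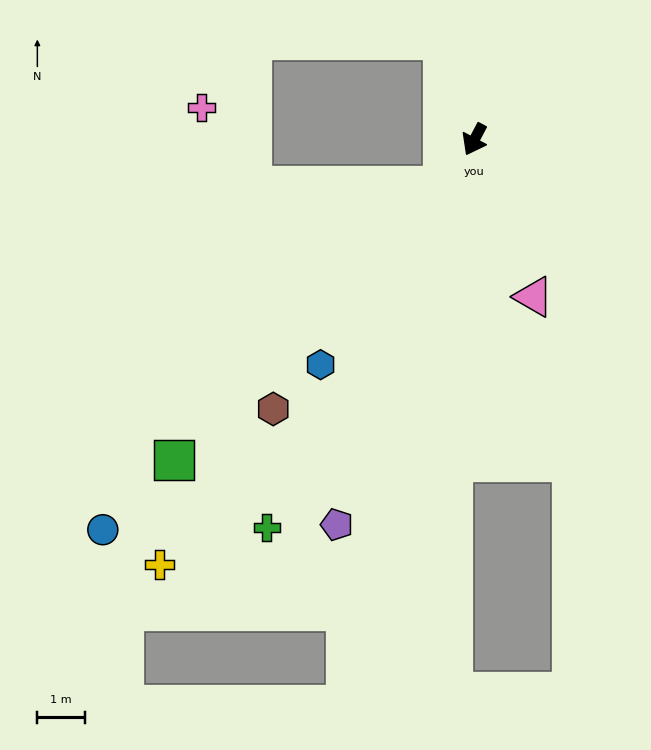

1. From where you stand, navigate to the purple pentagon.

turn left 8°, forward 8.6 m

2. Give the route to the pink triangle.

turn left 49°, forward 3.6 m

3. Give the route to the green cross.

forward 9.3 m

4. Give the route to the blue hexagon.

turn right 6°, forward 5.8 m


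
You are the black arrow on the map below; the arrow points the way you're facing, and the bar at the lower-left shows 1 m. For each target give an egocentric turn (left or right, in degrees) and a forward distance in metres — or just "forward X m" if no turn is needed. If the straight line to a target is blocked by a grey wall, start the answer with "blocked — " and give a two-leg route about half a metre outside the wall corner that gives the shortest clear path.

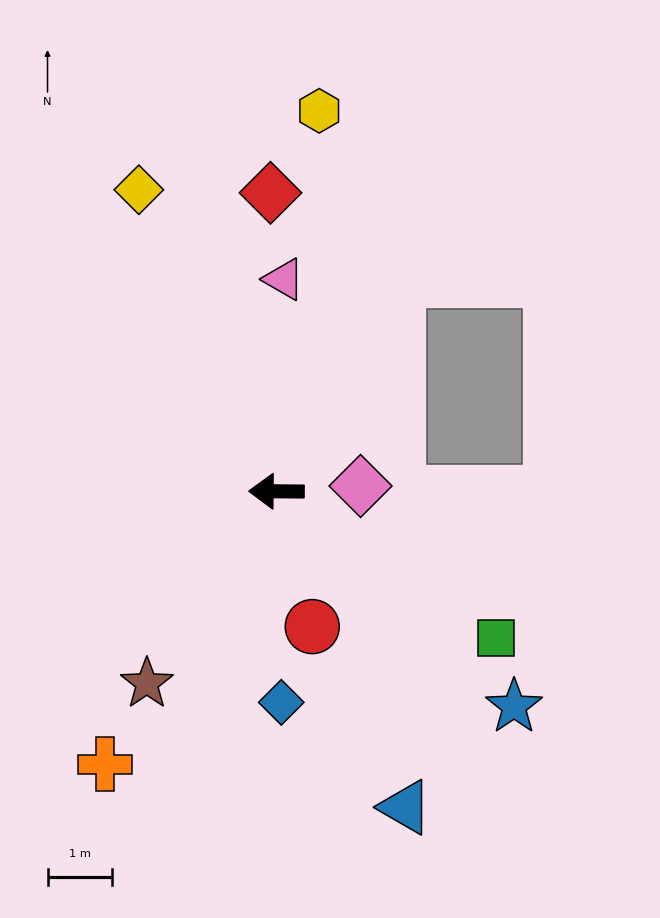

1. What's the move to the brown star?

turn left 56°, forward 3.6 m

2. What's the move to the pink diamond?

turn right 176°, forward 1.3 m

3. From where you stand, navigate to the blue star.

turn left 138°, forward 5.0 m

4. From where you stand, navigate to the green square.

turn left 147°, forward 4.1 m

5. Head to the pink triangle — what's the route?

turn right 92°, forward 3.3 m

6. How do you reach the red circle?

turn left 105°, forward 2.2 m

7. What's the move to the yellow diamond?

turn right 65°, forward 5.2 m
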